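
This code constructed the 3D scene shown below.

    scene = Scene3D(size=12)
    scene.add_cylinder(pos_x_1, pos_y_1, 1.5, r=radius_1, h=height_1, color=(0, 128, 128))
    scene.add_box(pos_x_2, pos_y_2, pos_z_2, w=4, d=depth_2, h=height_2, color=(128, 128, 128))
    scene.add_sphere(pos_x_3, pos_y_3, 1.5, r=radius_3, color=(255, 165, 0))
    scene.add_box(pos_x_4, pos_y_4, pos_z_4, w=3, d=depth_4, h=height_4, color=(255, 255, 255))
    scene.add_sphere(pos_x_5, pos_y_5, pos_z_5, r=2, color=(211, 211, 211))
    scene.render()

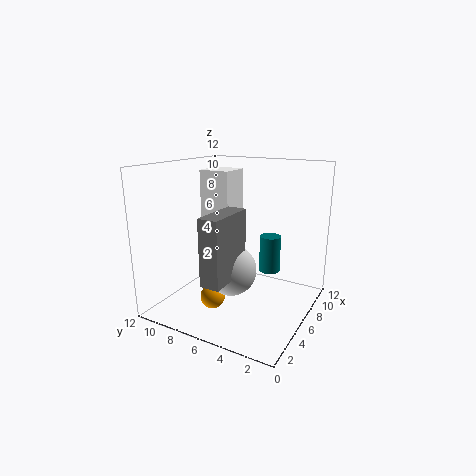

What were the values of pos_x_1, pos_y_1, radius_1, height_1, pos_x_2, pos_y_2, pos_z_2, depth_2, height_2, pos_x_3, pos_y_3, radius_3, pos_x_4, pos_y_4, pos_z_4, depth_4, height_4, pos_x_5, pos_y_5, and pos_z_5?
pos_x_1 = 10.5
pos_y_1 = 5
radius_1 = 1
height_1 = 3.5
pos_x_2 = 0.5
pos_y_2 = 4.5
pos_z_2 = 4
depth_2 = 1.5
height_2 = 5
pos_x_3 = 3.5
pos_y_3 = 7
radius_3 = 1
pos_x_4 = 8.5
pos_y_4 = 8.5
pos_z_4 = 6
depth_4 = 3
height_4 = 5
pos_x_5 = 4
pos_y_5 = 5.5
pos_z_5 = 4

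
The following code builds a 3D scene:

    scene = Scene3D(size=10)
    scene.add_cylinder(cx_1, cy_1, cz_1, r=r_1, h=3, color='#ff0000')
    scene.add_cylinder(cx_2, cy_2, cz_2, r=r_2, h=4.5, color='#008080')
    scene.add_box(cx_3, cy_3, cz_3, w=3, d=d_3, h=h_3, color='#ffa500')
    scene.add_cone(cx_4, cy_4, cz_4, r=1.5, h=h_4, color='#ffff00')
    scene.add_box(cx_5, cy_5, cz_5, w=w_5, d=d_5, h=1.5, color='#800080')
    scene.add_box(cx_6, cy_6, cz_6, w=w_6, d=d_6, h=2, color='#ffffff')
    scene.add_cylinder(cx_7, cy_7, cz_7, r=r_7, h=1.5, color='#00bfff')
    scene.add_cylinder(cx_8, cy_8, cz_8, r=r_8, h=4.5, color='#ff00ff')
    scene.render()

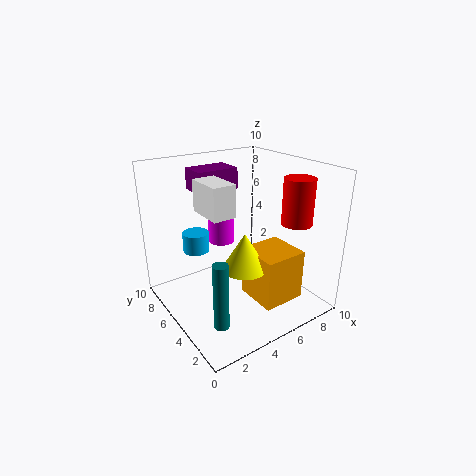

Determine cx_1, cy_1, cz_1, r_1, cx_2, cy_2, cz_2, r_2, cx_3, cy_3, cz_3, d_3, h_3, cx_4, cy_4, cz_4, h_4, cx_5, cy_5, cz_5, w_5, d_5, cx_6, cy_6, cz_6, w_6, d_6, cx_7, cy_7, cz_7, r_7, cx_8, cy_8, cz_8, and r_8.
cx_1 = 7.5; cy_1 = 2; cz_1 = 6.5; r_1 = 1; cx_2 = 2; cy_2 = 2.5; cz_2 = 0.5; r_2 = 0.5; cx_3 = 5; cy_3 = 1.5; cz_3 = 1; d_3 = 3; h_3 = 3.5; cx_4 = 4.5; cy_4 = 3.5; cz_4 = 3.5; h_4 = 2.5; cx_5 = 3; cy_5 = 6.5; cz_5 = 8; w_5 = 3; d_5 = 2; cx_6 = 2; cy_6 = 3; cz_6 = 7.5; w_6 = 1.5; d_6 = 2.5; cx_7 = 3.5; cy_7 = 8.5; cz_7 = 3; r_7 = 1; cx_8 = 5.5; cy_8 = 8; cz_8 = 3.5; r_8 = 1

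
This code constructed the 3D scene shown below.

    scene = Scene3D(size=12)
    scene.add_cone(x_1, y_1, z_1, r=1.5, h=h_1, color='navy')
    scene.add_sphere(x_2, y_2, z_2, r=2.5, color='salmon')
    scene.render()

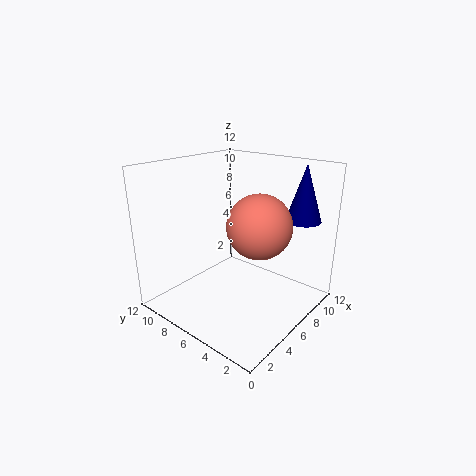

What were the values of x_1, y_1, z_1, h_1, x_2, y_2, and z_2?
x_1 = 10, y_1 = 2.25, z_1 = 7.25, h_1 = 4.75, x_2 = 5.5, y_2 = 3.5, z_2 = 7.75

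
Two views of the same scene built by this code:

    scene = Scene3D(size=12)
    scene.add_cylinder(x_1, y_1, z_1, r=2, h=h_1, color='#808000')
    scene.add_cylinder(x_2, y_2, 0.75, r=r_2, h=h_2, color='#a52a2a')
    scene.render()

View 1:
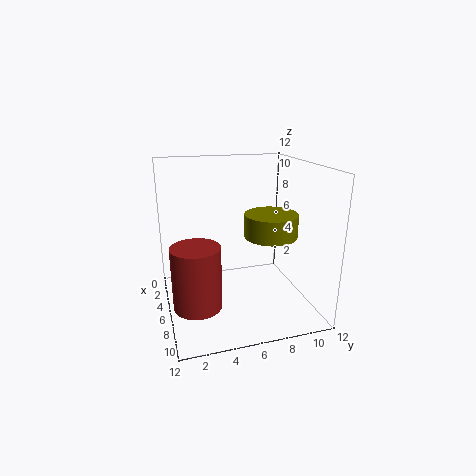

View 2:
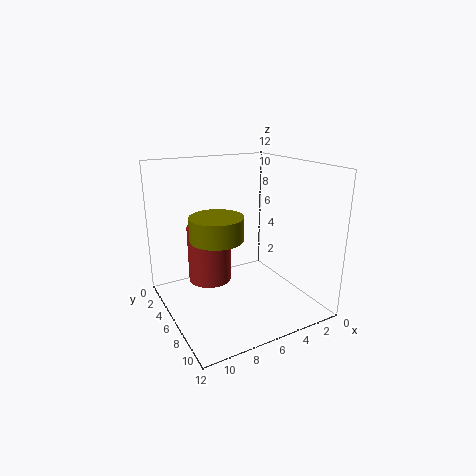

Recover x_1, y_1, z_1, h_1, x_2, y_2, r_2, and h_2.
x_1 = 8.75
y_1 = 7.75
z_1 = 7
h_1 = 1.75
x_2 = 7
y_2 = 2.25
r_2 = 2
h_2 = 5.25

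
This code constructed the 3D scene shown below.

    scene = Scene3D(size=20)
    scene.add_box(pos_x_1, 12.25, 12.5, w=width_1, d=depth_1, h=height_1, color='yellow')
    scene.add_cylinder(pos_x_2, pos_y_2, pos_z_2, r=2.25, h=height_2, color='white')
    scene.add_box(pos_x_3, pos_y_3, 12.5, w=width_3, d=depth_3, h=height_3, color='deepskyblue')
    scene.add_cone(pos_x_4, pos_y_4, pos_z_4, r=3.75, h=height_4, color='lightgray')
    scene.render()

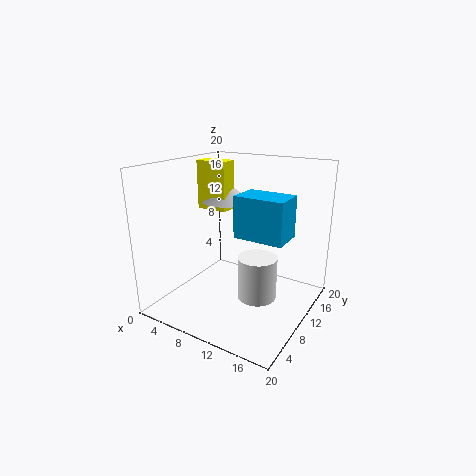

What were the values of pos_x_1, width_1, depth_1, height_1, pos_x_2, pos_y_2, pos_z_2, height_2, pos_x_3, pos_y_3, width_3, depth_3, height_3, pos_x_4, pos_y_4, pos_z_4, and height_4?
pos_x_1 = 1.5
width_1 = 4.75
depth_1 = 2.75
height_1 = 7.25
pos_x_2 = 16.25
pos_y_2 = 4
pos_z_2 = 6
height_2 = 5
pos_x_3 = 12.75
pos_y_3 = 4.5
width_3 = 6
depth_3 = 4
height_3 = 5
pos_x_4 = 5
pos_y_4 = 14.75
pos_z_4 = 13.5
height_4 = 3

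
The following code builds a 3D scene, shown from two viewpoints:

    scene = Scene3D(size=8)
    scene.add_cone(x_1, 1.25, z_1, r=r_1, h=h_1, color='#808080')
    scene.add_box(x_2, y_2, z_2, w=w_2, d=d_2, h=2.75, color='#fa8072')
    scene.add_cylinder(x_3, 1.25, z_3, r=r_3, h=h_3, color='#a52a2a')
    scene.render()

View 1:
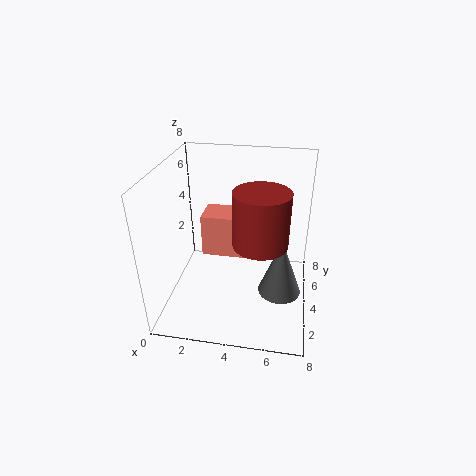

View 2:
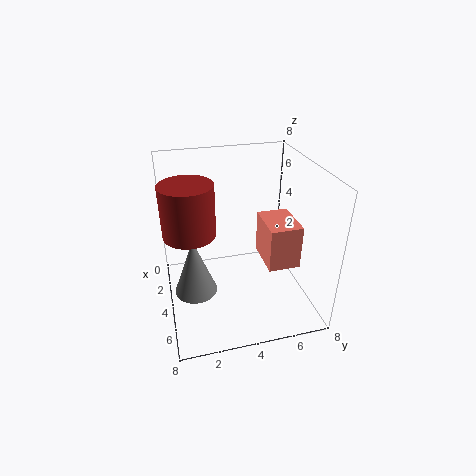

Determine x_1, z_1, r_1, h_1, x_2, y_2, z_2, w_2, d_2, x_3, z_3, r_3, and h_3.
x_1 = 6.5; z_1 = 3; r_1 = 1; h_1 = 2.75; x_2 = 1.25; y_2 = 6; z_2 = 1.25; w_2 = 2.75; d_2 = 2; x_3 = 5.5; z_3 = 5.5; r_3 = 1.25; h_3 = 2.5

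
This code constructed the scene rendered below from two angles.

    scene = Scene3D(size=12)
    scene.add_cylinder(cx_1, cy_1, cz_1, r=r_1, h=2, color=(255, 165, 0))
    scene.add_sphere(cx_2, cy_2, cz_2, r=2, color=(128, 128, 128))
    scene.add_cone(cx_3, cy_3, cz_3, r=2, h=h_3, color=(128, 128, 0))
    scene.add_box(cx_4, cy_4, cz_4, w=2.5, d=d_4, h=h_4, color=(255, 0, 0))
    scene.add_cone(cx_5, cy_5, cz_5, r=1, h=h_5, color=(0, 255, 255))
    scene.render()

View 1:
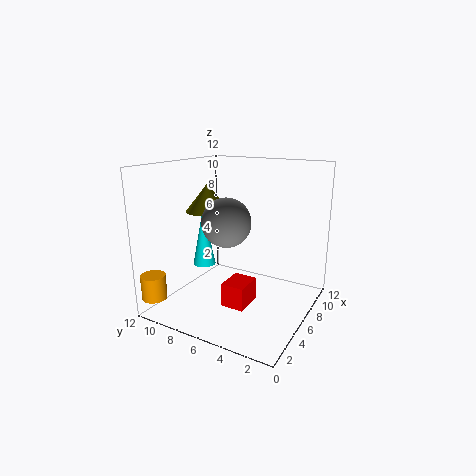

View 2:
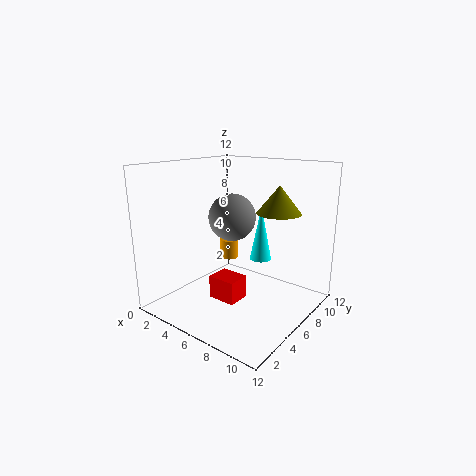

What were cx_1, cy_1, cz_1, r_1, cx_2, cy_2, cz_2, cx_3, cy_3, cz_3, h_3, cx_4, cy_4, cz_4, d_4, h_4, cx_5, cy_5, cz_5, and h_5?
cx_1 = 1, cy_1 = 11, cz_1 = 1.5, r_1 = 1, cx_2 = 5, cy_2 = 6.5, cz_2 = 7.5, cx_3 = 7.5, cy_3 = 10, cz_3 = 7.5, h_3 = 2.5, cx_4 = 4, cy_4 = 4.5, cz_4 = 0.5, d_4 = 2, h_4 = 2, cx_5 = 6, cy_5 = 9.5, cz_5 = 3, h_5 = 5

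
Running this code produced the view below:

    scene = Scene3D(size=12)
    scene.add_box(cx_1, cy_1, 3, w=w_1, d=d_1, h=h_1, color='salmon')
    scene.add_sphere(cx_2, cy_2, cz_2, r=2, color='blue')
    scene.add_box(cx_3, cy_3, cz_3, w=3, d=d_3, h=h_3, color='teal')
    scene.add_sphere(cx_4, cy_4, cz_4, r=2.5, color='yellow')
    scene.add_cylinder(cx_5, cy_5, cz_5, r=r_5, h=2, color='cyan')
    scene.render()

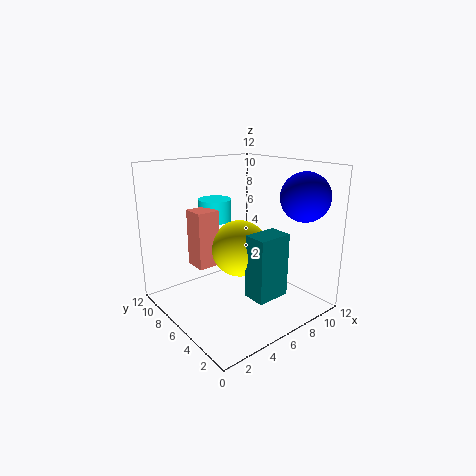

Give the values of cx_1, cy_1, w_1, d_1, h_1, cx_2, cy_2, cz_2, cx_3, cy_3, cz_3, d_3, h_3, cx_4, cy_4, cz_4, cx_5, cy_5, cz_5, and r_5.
cx_1 = 3.5, cy_1 = 8, w_1 = 2, d_1 = 2, h_1 = 5, cx_2 = 10, cy_2 = 2.5, cz_2 = 9.5, cx_3 = 6, cy_3 = 3, cz_3 = 1, d_3 = 2, h_3 = 5.5, cx_4 = 7, cy_4 = 7, cz_4 = 4.5, cx_5 = 6.5, cy_5 = 10, cz_5 = 6.5, r_5 = 1.5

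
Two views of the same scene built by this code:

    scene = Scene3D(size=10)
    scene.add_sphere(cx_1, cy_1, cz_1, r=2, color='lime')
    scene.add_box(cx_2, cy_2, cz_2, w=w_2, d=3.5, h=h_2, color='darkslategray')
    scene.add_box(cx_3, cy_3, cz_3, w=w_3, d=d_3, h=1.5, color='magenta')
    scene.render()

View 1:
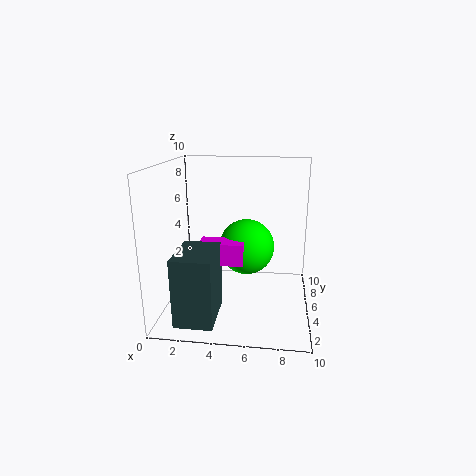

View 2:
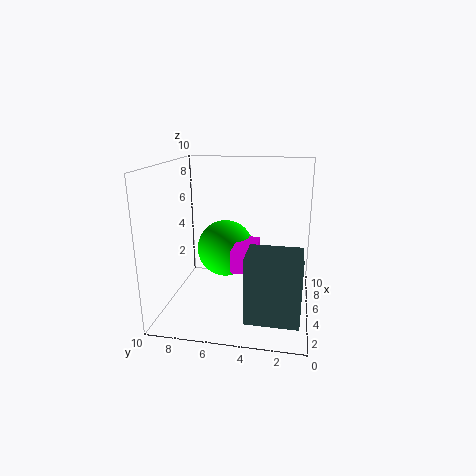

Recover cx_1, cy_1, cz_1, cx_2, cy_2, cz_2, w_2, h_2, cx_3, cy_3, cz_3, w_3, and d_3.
cx_1 = 5.5
cy_1 = 6
cz_1 = 4
cx_2 = 1.5
cy_2 = 0.5
cz_2 = 0.5
w_2 = 2.5
h_2 = 4.5
cx_3 = 2.5
cy_3 = 3.5
cz_3 = 3.5
w_3 = 3
d_3 = 1.5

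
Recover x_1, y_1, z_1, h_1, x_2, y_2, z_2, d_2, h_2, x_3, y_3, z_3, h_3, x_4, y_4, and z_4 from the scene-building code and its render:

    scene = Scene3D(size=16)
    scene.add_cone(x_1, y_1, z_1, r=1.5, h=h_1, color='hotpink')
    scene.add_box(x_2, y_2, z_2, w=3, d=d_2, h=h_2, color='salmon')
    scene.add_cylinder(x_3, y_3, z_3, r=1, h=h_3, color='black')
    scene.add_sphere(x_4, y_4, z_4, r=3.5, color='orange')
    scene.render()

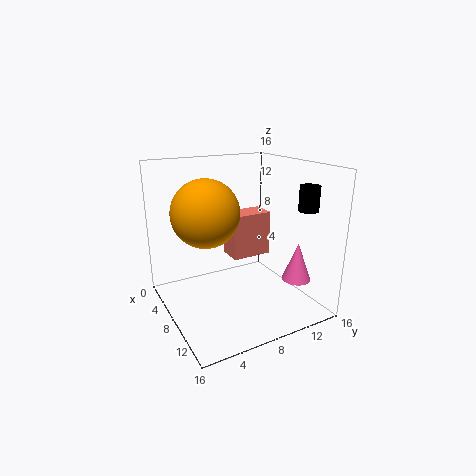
x_1 = 13.5
y_1 = 12
z_1 = 4.5
h_1 = 4
x_2 = 2.5
y_2 = 9
z_2 = 4
d_2 = 5
h_2 = 5.5
x_3 = 14
y_3 = 12.5
z_3 = 12
h_3 = 2.5
x_4 = 8.5
y_4 = 4
z_4 = 11.5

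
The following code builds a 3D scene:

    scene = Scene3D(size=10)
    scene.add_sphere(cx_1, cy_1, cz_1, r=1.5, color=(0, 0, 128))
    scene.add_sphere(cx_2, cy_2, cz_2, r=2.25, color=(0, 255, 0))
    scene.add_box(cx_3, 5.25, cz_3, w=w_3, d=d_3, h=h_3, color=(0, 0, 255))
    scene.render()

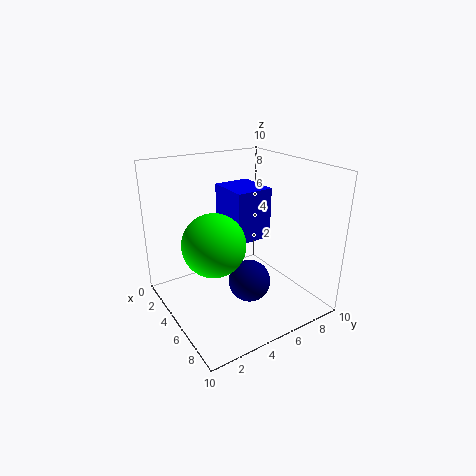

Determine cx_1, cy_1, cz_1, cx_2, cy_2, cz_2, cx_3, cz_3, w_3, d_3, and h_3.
cx_1 = 5.75; cy_1 = 5.5; cz_1 = 1.75; cx_2 = 4.25; cy_2 = 3.5; cz_2 = 4.5; cx_3 = 1.5; cz_3 = 4.25; w_3 = 3.25; d_3 = 2.75; h_3 = 3.75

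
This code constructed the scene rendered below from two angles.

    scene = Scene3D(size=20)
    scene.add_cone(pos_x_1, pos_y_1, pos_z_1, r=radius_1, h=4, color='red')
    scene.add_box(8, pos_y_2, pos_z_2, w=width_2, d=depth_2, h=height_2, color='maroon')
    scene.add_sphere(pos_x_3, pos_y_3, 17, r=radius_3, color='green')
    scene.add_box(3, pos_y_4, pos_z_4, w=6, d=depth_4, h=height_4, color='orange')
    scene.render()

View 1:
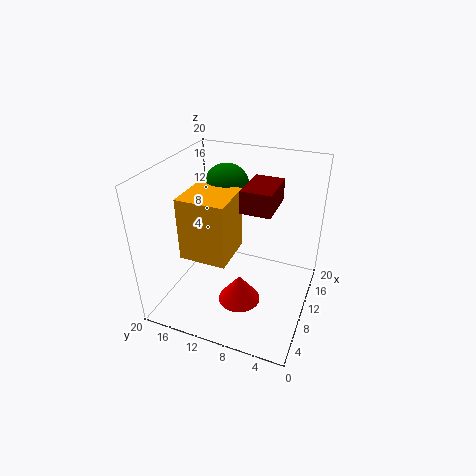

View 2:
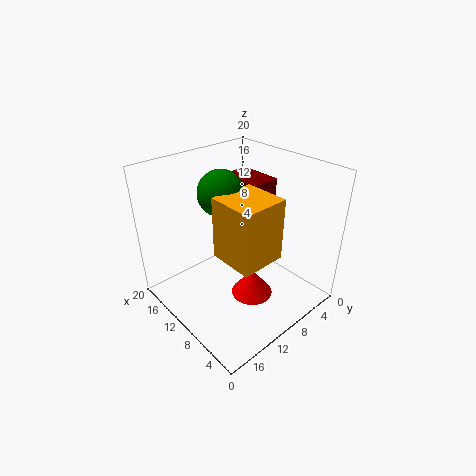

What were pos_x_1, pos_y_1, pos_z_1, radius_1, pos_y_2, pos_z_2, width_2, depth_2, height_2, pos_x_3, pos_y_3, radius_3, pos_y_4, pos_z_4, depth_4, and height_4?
pos_x_1 = 8; pos_y_1 = 9; pos_z_1 = 1; radius_1 = 3; pos_y_2 = 5; pos_z_2 = 15; width_2 = 6; depth_2 = 4; height_2 = 3; pos_x_3 = 11; pos_y_3 = 12; radius_3 = 3; pos_y_4 = 9; pos_z_4 = 10; depth_4 = 6; height_4 = 8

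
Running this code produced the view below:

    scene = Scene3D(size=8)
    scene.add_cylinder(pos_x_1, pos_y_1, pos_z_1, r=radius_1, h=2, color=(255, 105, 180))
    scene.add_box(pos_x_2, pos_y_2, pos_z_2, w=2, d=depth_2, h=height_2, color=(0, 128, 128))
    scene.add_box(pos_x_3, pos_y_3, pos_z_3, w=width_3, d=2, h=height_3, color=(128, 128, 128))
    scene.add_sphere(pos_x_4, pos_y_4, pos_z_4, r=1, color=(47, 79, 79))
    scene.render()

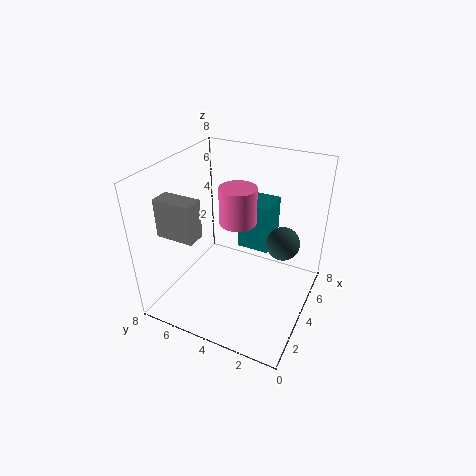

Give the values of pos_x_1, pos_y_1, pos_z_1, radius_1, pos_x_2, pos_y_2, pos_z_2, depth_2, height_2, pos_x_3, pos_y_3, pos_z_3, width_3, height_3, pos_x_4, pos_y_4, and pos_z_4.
pos_x_1 = 4
pos_y_1 = 4
pos_z_1 = 5
radius_1 = 1
pos_x_2 = 6
pos_y_2 = 3
pos_z_2 = 2
depth_2 = 2
height_2 = 3
pos_x_3 = 1
pos_y_3 = 5
pos_z_3 = 5
width_3 = 1
height_3 = 2
pos_x_4 = 6
pos_y_4 = 2
pos_z_4 = 3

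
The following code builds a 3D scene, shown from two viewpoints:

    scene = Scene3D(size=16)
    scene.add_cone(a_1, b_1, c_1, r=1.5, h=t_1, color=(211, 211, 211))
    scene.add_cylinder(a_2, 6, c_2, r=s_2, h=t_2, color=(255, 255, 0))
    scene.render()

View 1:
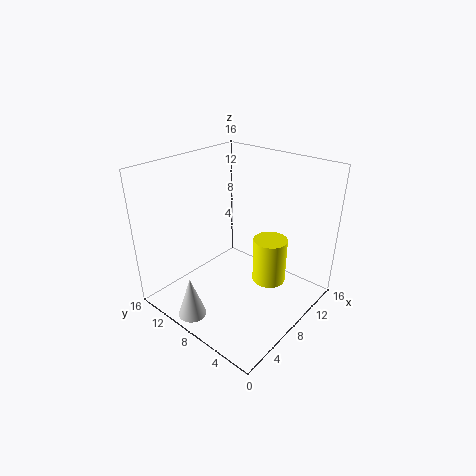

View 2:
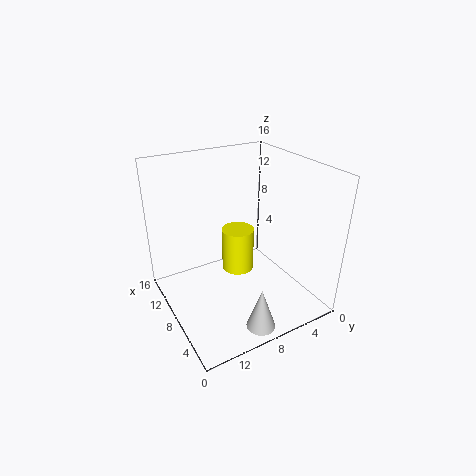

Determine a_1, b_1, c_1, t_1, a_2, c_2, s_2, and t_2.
a_1 = 1.5, b_1 = 9, c_1 = 1, t_1 = 4.5, a_2 = 11.5, c_2 = 1.5, s_2 = 2, t_2 = 5.5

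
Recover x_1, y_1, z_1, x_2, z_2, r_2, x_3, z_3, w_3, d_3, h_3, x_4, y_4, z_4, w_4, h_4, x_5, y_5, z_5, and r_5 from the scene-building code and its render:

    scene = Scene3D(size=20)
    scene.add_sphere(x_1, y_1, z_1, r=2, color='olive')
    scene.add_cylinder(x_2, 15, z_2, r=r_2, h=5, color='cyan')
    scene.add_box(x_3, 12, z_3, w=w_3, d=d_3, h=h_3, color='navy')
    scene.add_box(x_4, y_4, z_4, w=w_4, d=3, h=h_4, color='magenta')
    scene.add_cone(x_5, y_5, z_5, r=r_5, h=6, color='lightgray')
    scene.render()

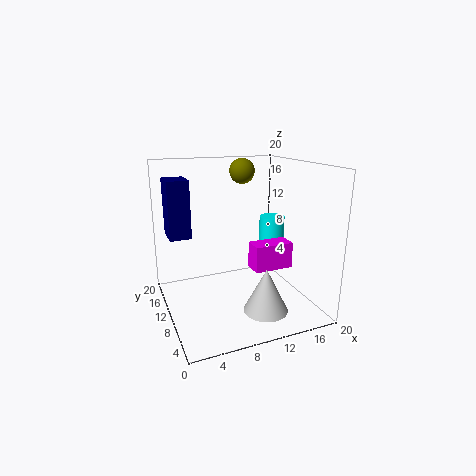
x_1 = 14
y_1 = 18
z_1 = 18
x_2 = 18
z_2 = 6
r_2 = 2
x_3 = 1
z_3 = 10
w_3 = 3
d_3 = 4
h_3 = 8
x_4 = 13
y_4 = 10
z_4 = 4
w_4 = 6
h_4 = 4
x_5 = 12
y_5 = 5
z_5 = 1
r_5 = 3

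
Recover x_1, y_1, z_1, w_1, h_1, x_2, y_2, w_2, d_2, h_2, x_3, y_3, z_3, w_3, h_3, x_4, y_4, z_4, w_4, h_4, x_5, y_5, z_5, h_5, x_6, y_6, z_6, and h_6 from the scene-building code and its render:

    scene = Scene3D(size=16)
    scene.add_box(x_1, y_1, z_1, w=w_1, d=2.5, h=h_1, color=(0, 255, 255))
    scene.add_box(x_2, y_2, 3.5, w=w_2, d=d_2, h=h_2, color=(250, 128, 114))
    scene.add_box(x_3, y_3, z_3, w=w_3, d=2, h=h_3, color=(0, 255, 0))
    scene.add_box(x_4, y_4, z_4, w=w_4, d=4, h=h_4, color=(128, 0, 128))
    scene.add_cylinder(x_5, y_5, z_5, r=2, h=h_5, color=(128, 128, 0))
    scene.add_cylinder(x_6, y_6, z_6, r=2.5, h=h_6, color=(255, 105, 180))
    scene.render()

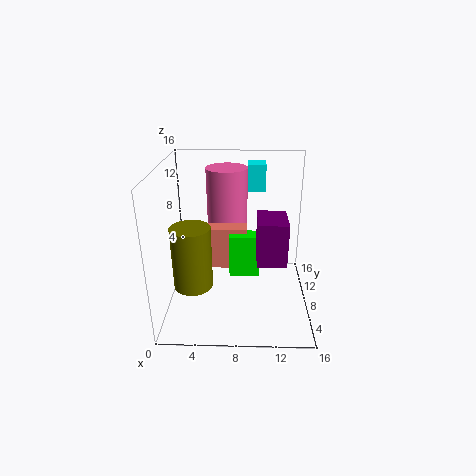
x_1 = 9, y_1 = 10.5, z_1 = 12.5, w_1 = 2, h_1 = 3, x_2 = 3.5, y_2 = 9, w_2 = 5.5, d_2 = 2, h_2 = 5, x_3 = 7, y_3 = 8, z_3 = 3, w_3 = 3.5, h_3 = 5, x_4 = 10, y_4 = 3.5, z_4 = 7, w_4 = 3, h_4 = 4.5, x_5 = 3.5, y_5 = 4, z_5 = 4.5, h_5 = 6.5, x_6 = 6.5, y_6 = 13.5, z_6 = 7, h_6 = 7.5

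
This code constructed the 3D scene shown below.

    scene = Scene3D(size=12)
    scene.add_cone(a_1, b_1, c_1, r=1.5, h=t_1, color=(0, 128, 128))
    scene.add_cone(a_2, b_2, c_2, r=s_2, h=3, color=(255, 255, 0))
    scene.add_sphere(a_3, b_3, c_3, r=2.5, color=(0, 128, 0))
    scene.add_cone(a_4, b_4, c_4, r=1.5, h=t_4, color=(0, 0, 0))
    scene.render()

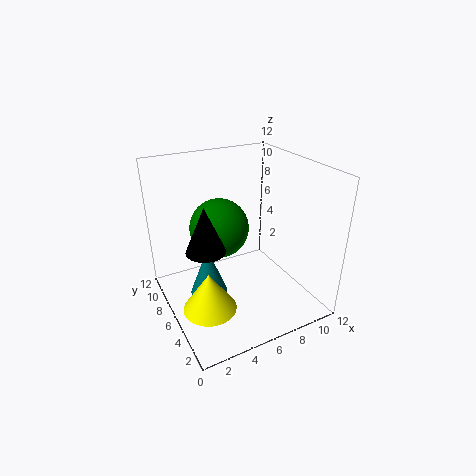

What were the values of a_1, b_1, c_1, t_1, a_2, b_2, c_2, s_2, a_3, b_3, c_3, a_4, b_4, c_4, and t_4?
a_1 = 3
b_1 = 5.5
c_1 = 2
t_1 = 4
a_2 = 2
b_2 = 3
c_2 = 2.5
s_2 = 2
a_3 = 5
b_3 = 7.5
c_3 = 6.5
a_4 = 2.5
b_4 = 4.5
c_4 = 6.5
t_4 = 3.5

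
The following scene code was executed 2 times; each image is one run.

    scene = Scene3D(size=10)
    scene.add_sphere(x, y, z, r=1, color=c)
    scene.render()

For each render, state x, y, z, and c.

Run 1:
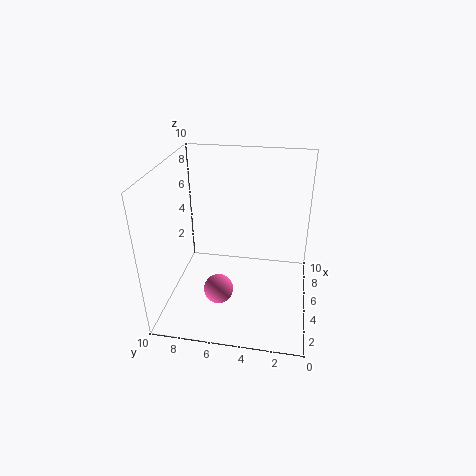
x = 3
y = 6
z = 2
c = 'hotpink'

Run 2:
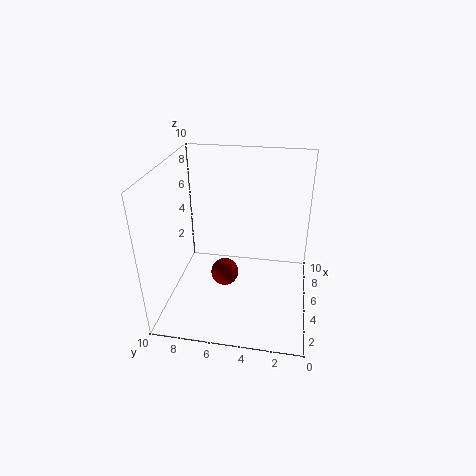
x = 5
y = 6
z = 2
c = 'maroon'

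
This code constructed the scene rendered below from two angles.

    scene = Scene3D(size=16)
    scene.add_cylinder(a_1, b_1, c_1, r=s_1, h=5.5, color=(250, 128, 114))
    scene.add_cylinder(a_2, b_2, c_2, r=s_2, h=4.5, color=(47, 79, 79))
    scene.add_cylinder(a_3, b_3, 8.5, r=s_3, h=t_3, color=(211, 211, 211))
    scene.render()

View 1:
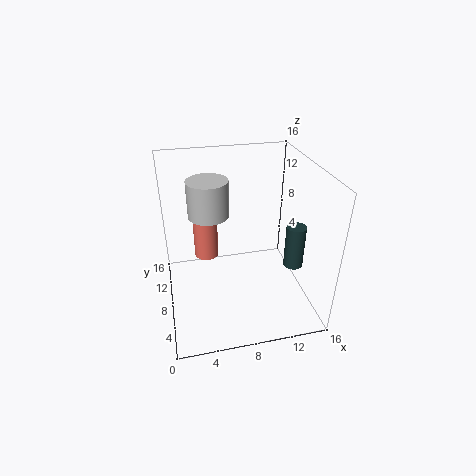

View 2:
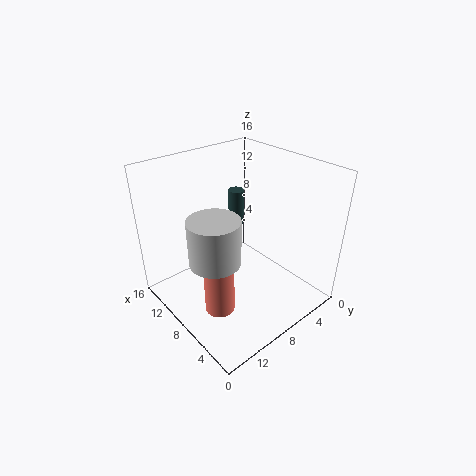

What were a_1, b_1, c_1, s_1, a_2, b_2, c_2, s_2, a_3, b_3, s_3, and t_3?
a_1 = 5; b_1 = 13; c_1 = 3; s_1 = 1.5; a_2 = 13; b_2 = 4; c_2 = 6.5; s_2 = 1; a_3 = 5.5; b_3 = 13; s_3 = 2.5; t_3 = 4.5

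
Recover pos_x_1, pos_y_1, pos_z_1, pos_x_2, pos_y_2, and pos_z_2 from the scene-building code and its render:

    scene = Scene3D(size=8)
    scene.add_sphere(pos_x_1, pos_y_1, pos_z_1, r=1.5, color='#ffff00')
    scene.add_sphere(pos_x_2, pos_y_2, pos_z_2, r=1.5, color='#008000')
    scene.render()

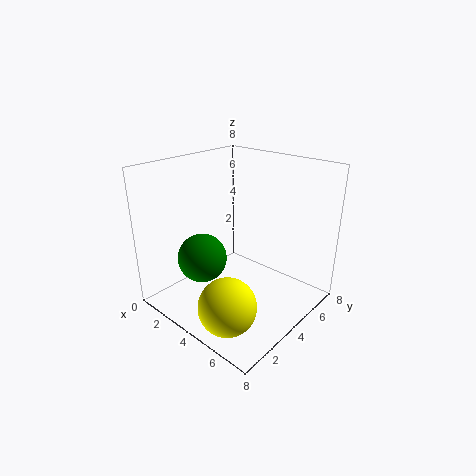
pos_x_1 = 5.5
pos_y_1 = 1.5
pos_z_1 = 1.5
pos_x_2 = 1.5
pos_y_2 = 3.5
pos_z_2 = 2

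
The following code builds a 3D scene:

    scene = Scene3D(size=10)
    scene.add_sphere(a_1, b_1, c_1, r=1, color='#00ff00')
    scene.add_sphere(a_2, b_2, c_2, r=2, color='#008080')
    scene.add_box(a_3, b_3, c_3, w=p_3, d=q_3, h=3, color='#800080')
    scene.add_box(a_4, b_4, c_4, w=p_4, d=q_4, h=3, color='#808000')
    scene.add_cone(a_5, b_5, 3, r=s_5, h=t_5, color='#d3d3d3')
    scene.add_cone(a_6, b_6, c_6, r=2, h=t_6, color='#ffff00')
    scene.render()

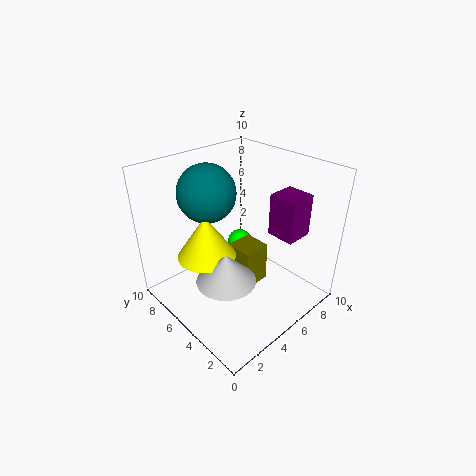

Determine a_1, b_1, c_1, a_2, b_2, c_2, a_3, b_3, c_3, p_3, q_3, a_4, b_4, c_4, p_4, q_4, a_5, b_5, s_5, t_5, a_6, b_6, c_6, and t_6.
a_1 = 8, b_1 = 8, c_1 = 2, a_2 = 4, b_2 = 7, c_2 = 8, a_3 = 7, b_3 = 2, c_3 = 5, p_3 = 2, q_3 = 2, a_4 = 5, b_4 = 4, c_4 = 1, p_4 = 2, q_4 = 2, a_5 = 3, b_5 = 4, s_5 = 2, t_5 = 2, a_6 = 3, b_6 = 6, c_6 = 4, t_6 = 3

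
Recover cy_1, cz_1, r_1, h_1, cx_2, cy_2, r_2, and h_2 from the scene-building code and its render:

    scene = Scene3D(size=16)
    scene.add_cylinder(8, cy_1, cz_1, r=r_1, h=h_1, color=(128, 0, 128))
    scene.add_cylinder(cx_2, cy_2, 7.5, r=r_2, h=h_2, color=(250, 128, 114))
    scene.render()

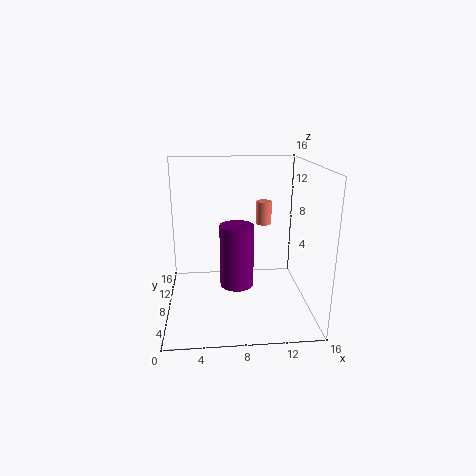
cy_1 = 9.5
cz_1 = 1.5
r_1 = 2
h_1 = 7.5
cx_2 = 12
cy_2 = 14.5
r_2 = 1
h_2 = 3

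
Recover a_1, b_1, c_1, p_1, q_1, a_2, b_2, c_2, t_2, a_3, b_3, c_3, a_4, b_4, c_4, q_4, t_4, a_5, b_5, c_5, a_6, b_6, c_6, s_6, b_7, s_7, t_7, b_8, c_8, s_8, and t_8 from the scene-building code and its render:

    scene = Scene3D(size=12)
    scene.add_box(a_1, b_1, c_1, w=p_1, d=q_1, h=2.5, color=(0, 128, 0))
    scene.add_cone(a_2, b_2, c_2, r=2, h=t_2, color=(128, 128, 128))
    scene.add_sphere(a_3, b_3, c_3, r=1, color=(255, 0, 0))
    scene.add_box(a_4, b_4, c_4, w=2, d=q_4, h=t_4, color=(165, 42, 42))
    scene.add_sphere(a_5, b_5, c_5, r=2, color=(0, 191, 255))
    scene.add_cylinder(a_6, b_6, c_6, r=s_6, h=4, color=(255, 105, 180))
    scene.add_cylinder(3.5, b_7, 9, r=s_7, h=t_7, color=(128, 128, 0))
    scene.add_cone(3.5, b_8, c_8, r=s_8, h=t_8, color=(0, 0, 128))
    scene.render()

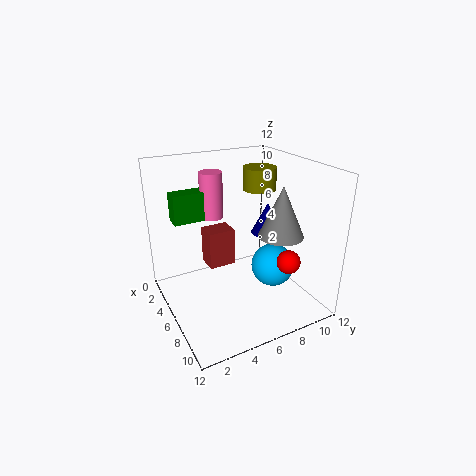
a_1 = 2; b_1 = 1.5; c_1 = 7; p_1 = 1.5; q_1 = 3.5; a_2 = 6.5; b_2 = 10; c_2 = 5.5; t_2 = 4.5; a_3 = 8.5; b_3 = 9.5; c_3 = 4; a_4 = 1.5; b_4 = 4.5; c_4 = 2; q_4 = 2.5; t_4 = 3.5; a_5 = 5.5; b_5 = 10; c_5 = 2; a_6 = 3; b_6 = 5; c_6 = 7; s_6 = 1; b_7 = 9.5; s_7 = 1.5; t_7 = 2; b_8 = 10.5; c_8 = 4.5; s_8 = 1.5; t_8 = 3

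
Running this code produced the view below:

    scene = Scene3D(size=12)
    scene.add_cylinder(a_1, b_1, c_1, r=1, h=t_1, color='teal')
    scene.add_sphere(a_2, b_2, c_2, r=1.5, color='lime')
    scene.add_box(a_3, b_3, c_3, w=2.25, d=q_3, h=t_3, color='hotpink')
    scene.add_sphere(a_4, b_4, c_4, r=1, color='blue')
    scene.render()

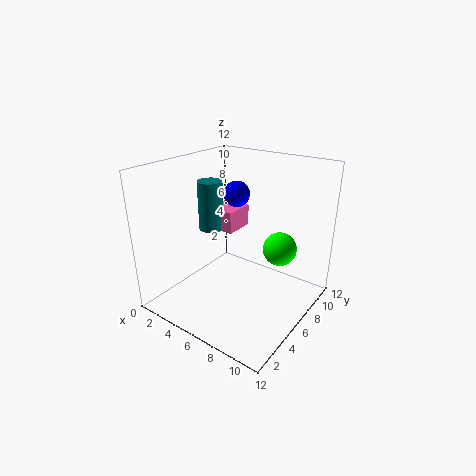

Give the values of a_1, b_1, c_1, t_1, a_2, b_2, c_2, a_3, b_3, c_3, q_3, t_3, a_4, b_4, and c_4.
a_1 = 4; b_1 = 5; c_1 = 6.75; t_1 = 4; a_2 = 8.25; b_2 = 9.25; c_2 = 4.25; a_3 = 3.75; b_3 = 5; c_3 = 6.75; q_3 = 2.5; t_3 = 1.75; a_4 = 6.25; b_4 = 5.5; c_4 = 10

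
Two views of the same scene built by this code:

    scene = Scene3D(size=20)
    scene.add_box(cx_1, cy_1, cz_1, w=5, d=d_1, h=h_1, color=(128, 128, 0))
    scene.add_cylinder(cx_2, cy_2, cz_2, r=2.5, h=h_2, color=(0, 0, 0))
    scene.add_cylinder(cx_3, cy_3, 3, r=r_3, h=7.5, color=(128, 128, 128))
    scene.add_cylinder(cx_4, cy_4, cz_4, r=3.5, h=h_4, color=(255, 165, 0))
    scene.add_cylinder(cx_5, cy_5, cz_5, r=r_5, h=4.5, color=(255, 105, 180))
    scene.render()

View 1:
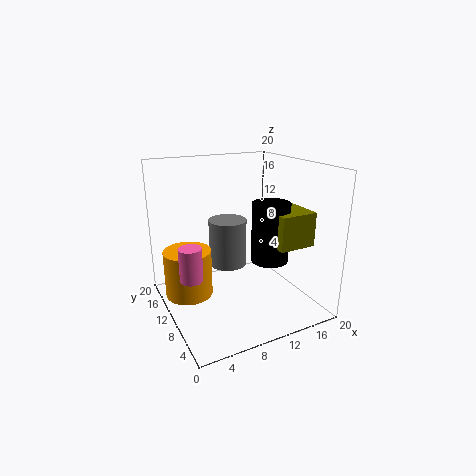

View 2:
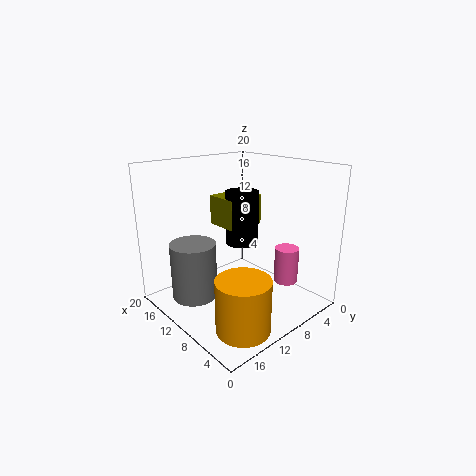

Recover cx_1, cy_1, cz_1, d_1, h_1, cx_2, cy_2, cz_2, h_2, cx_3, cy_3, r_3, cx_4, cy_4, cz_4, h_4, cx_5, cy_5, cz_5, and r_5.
cx_1 = 12.5
cy_1 = 3
cz_1 = 10
d_1 = 6
h_1 = 4.5
cx_2 = 13
cy_2 = 6.5
cz_2 = 7.5
h_2 = 8
cx_3 = 11.5
cy_3 = 16.5
r_3 = 3
cx_4 = 4
cy_4 = 14.5
cz_4 = 0.5
h_4 = 7
cx_5 = 2.5
cy_5 = 8.5
cz_5 = 6
r_5 = 1.5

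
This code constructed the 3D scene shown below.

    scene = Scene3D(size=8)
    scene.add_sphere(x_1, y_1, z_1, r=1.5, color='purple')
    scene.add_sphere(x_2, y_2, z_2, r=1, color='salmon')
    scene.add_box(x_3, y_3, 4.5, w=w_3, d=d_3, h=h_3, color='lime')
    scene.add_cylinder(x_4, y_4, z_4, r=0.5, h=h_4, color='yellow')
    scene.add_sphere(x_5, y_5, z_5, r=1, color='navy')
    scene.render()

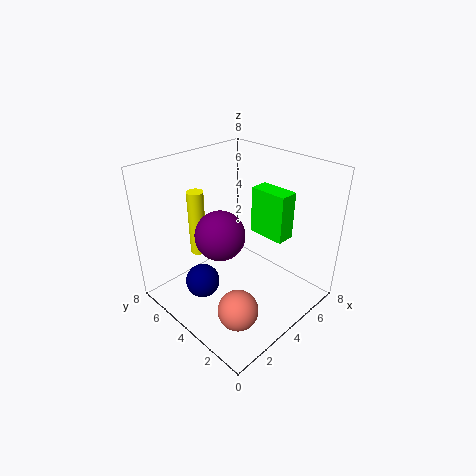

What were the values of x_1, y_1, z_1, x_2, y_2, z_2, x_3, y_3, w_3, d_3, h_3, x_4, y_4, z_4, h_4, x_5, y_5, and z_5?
x_1 = 4
y_1 = 5.5
z_1 = 3.5
x_2 = 1.5
y_2 = 1.5
z_2 = 2
x_3 = 4.5
y_3 = 1.5
w_3 = 1
d_3 = 2
h_3 = 2.5
x_4 = 3.5
y_4 = 7
z_4 = 2
h_4 = 4
x_5 = 2.5
y_5 = 5.5
z_5 = 1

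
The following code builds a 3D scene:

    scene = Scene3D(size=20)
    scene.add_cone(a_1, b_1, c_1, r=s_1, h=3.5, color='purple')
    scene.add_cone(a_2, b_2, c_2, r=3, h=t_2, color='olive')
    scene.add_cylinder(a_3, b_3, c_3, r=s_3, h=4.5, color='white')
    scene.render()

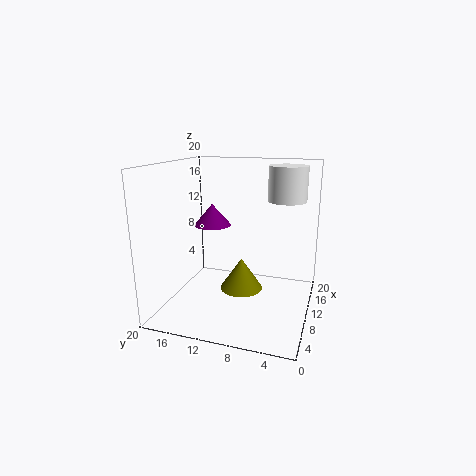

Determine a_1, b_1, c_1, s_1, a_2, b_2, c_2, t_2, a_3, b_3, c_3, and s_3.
a_1 = 16.5, b_1 = 16.5, c_1 = 9.5, s_1 = 3, a_2 = 10, b_2 = 9.5, c_2 = 2.5, t_2 = 4.5, a_3 = 10.5, b_3 = 3.5, c_3 = 15.5, s_3 = 2.5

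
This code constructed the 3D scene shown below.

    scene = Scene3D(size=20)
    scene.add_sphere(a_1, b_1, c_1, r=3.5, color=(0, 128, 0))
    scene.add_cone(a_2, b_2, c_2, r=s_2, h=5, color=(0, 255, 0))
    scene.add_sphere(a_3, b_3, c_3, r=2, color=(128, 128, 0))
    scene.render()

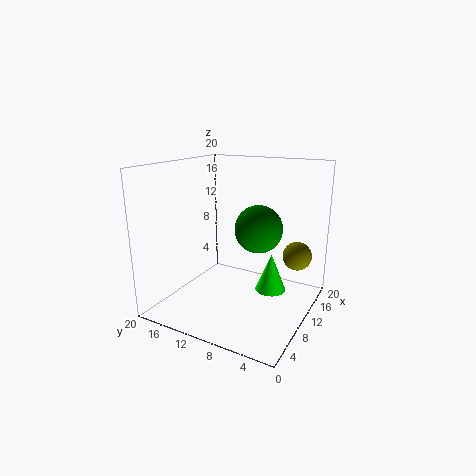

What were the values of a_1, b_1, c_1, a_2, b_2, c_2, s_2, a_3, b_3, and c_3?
a_1 = 13.5, b_1 = 8.5, c_1 = 10.5, a_2 = 9, b_2 = 4.5, c_2 = 4, s_2 = 2, a_3 = 13.5, b_3 = 2.5, c_3 = 7.5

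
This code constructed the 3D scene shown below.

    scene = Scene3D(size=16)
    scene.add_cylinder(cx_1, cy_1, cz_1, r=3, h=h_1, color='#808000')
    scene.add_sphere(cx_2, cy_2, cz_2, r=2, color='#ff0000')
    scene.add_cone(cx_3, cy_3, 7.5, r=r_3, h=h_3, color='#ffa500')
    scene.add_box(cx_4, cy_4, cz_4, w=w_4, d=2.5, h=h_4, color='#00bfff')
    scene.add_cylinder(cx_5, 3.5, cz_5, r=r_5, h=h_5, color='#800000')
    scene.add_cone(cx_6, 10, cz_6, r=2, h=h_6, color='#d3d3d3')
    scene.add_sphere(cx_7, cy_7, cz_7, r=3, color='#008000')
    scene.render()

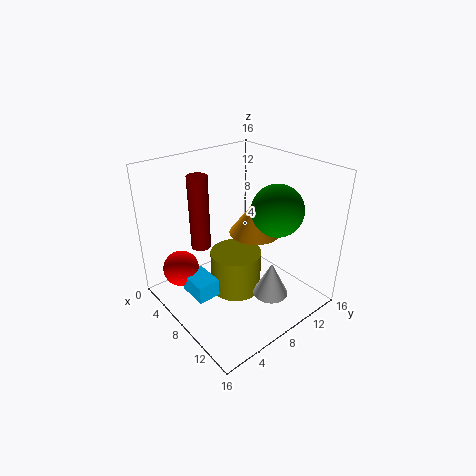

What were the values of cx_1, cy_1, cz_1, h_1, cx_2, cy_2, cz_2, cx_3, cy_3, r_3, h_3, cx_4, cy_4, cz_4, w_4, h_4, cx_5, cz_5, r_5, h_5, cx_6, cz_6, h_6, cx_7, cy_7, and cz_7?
cx_1 = 7; cy_1 = 8.5; cz_1 = 0.5; h_1 = 5; cx_2 = 4.5; cy_2 = 2.5; cz_2 = 4.5; cx_3 = 7.5; cy_3 = 11; r_3 = 3; h_3 = 4; cx_4 = 5.5; cy_4 = 2; cz_4 = 2.5; w_4 = 3.5; h_4 = 2; cx_5 = 7.5; cz_5 = 8.5; r_5 = 1; h_5 = 7.5; cx_6 = 11.5; cz_6 = 1.5; h_6 = 4; cx_7 = 9.5; cy_7 = 12.5; cz_7 = 10.5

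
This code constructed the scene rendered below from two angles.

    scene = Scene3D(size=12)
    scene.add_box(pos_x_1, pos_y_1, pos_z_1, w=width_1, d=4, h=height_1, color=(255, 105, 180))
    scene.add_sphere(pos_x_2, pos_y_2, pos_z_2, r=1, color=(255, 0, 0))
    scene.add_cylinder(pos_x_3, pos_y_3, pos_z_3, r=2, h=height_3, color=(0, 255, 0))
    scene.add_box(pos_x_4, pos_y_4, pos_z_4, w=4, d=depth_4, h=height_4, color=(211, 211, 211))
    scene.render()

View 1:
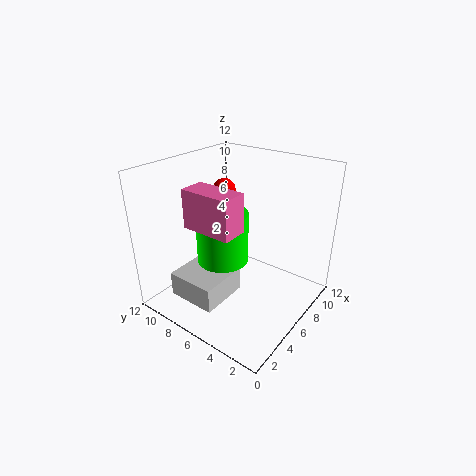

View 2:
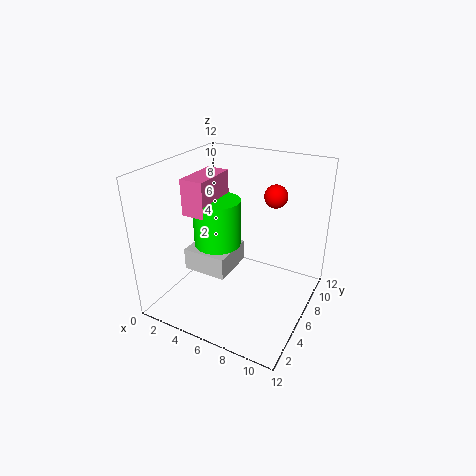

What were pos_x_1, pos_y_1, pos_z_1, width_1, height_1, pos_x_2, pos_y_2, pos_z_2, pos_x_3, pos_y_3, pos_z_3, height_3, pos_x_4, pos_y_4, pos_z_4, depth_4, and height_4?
pos_x_1 = 2; pos_y_1 = 4; pos_z_1 = 8; width_1 = 2; height_1 = 3; pos_x_2 = 8; pos_y_2 = 9; pos_z_2 = 9; pos_x_3 = 4; pos_y_3 = 6; pos_z_3 = 5; height_3 = 4; pos_x_4 = 1; pos_y_4 = 5; pos_z_4 = 2; depth_4 = 4; height_4 = 2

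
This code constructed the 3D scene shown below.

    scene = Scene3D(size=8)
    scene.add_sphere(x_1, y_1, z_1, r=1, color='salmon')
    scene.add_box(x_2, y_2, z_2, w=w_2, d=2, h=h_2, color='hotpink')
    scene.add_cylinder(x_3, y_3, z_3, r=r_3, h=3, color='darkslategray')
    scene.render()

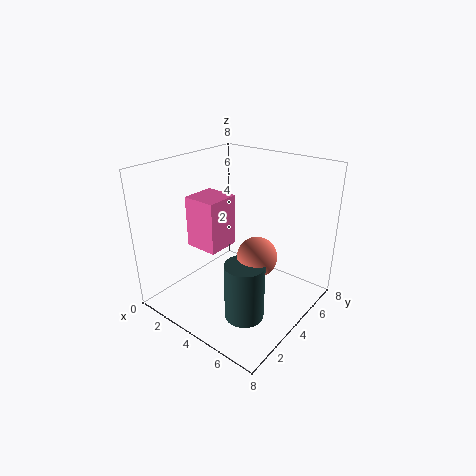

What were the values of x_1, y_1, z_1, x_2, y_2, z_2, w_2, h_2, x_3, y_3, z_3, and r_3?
x_1 = 6
y_1 = 3
z_1 = 4
x_2 = 1
y_2 = 3
z_2 = 3
w_2 = 2
h_2 = 3
x_3 = 6
y_3 = 2
z_3 = 1
r_3 = 1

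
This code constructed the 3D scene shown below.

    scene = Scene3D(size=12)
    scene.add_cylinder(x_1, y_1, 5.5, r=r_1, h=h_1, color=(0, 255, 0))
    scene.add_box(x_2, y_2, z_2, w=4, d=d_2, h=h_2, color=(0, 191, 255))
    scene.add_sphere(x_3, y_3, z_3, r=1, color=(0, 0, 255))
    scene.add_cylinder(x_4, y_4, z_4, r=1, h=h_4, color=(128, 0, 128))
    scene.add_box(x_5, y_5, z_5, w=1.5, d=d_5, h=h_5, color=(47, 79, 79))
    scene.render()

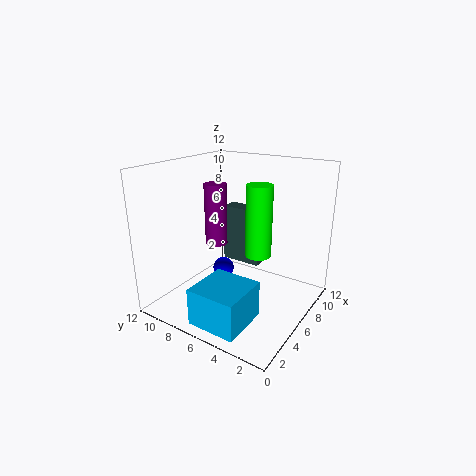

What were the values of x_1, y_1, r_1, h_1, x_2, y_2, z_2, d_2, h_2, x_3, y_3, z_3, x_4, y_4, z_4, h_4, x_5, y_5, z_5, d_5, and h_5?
x_1 = 5, y_1 = 3.5, r_1 = 1, h_1 = 5.5, x_2 = 0.5, y_2 = 3, z_2 = 0.5, d_2 = 4, h_2 = 3, x_3 = 8, y_3 = 9, z_3 = 1.5, x_4 = 7, y_4 = 9, z_4 = 4.5, h_4 = 5.5, x_5 = 7.5, y_5 = 5, z_5 = 3, d_5 = 3.5, h_5 = 5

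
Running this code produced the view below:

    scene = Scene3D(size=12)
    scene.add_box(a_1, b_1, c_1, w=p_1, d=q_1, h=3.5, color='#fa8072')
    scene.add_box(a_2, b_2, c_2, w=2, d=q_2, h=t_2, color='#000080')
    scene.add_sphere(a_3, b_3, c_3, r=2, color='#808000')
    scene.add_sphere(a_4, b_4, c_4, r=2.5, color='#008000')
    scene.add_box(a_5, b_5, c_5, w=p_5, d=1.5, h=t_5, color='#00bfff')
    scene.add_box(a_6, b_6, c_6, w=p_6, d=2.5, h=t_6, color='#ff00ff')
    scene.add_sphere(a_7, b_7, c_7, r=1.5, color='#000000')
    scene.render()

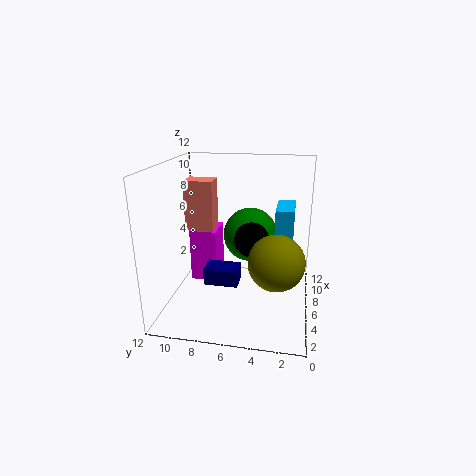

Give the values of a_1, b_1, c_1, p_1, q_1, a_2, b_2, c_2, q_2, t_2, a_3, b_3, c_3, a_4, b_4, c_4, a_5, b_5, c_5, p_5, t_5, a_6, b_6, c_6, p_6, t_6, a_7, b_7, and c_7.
a_1 = 2, b_1 = 7, c_1 = 8, p_1 = 1.5, q_1 = 2, a_2 = 5.5, b_2 = 6, c_2 = 1.5, q_2 = 3, t_2 = 1.5, a_3 = 2, b_3 = 2.5, c_3 = 6, a_4 = 9.5, b_4 = 5.5, c_4 = 5, a_5 = 6, b_5 = 1.5, c_5 = 5, p_5 = 3.5, t_5 = 3.5, a_6 = 8, b_6 = 8.5, c_6 = 0.5, p_6 = 3, t_6 = 5, a_7 = 7, b_7 = 5, c_7 = 5.5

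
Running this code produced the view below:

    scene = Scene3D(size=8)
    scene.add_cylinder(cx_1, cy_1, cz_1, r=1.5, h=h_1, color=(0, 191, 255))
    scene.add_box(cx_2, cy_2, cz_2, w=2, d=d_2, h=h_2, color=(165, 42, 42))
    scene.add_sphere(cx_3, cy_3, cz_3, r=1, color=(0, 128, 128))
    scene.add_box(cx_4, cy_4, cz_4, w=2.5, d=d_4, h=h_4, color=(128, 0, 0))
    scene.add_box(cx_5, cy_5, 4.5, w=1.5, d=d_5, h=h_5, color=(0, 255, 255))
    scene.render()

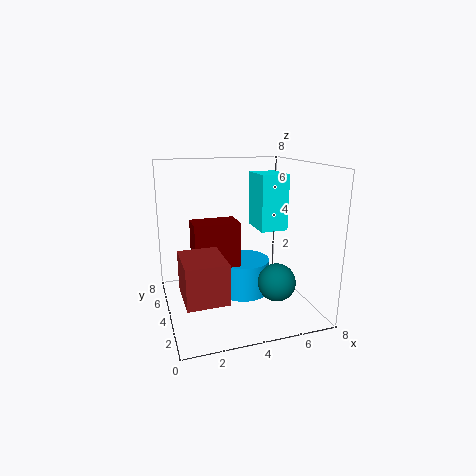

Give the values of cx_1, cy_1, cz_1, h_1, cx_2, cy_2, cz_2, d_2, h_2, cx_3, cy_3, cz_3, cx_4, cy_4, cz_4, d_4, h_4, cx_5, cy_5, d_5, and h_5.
cx_1 = 4.5; cy_1 = 4.5; cz_1 = 0.5; h_1 = 2; cx_2 = 0.5; cy_2 = 0.5; cz_2 = 2; d_2 = 2.5; h_2 = 2; cx_3 = 5.5; cy_3 = 2; cz_3 = 2; cx_4 = 1.5; cy_4 = 3.5; cz_4 = 1.5; d_4 = 1.5; h_4 = 3.5; cx_5 = 5; cy_5 = 3; d_5 = 2; h_5 = 3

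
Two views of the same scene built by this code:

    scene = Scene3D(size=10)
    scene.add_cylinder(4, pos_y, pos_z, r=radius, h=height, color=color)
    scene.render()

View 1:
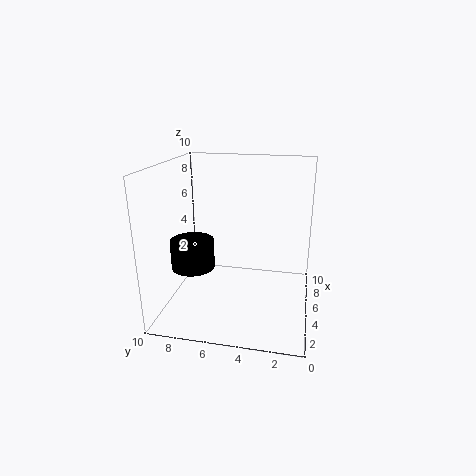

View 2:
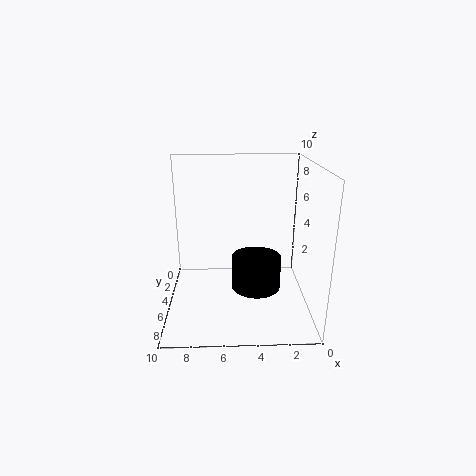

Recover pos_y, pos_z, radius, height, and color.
pos_y = 8, pos_z = 3, radius = 1.5, height = 2, color = 'black'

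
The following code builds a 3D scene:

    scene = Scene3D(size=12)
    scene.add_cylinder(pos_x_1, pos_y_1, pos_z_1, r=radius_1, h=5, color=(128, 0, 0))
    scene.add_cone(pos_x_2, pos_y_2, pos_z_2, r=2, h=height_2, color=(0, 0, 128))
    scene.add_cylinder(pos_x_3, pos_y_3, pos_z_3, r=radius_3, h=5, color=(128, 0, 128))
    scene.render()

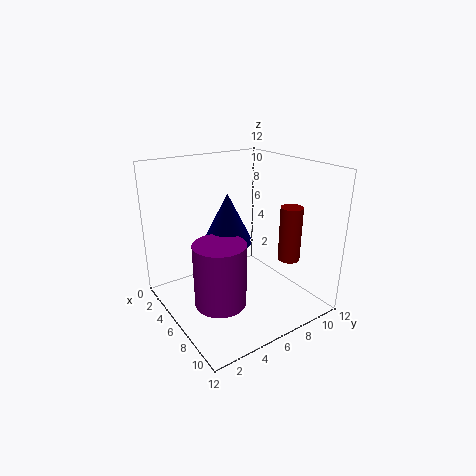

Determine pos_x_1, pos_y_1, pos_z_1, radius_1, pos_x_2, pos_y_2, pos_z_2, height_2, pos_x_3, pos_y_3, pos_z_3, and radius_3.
pos_x_1 = 7; pos_y_1 = 11; pos_z_1 = 3; radius_1 = 1; pos_x_2 = 6; pos_y_2 = 5; pos_z_2 = 6; height_2 = 4; pos_x_3 = 8; pos_y_3 = 3; pos_z_3 = 2; radius_3 = 2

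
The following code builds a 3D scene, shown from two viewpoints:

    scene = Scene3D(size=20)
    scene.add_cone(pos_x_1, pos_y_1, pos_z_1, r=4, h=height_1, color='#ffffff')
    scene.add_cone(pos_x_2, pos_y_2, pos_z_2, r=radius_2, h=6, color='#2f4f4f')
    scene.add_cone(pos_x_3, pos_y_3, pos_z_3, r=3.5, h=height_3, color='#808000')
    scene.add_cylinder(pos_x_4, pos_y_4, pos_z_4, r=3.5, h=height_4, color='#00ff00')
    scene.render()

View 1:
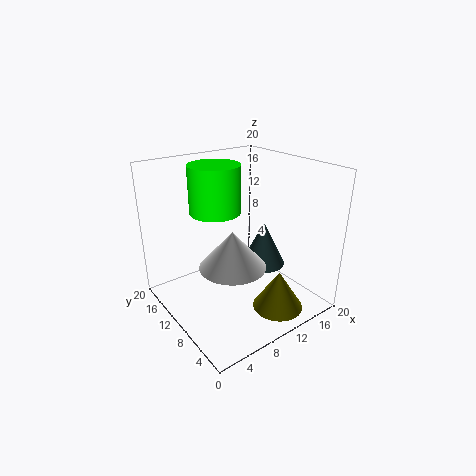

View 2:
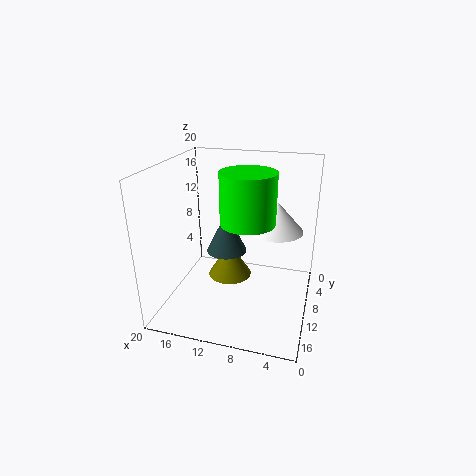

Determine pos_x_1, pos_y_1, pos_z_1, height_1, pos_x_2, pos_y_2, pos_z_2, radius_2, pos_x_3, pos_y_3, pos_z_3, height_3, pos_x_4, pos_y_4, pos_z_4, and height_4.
pos_x_1 = 5.5
pos_y_1 = 5
pos_z_1 = 9.5
height_1 = 4.5
pos_x_2 = 12.5
pos_y_2 = 7.5
pos_z_2 = 6.5
radius_2 = 3
pos_x_3 = 13
pos_y_3 = 4.5
pos_z_3 = 0.5
height_3 = 5.5
pos_x_4 = 8
pos_y_4 = 12.5
pos_z_4 = 13.5
height_4 = 6.5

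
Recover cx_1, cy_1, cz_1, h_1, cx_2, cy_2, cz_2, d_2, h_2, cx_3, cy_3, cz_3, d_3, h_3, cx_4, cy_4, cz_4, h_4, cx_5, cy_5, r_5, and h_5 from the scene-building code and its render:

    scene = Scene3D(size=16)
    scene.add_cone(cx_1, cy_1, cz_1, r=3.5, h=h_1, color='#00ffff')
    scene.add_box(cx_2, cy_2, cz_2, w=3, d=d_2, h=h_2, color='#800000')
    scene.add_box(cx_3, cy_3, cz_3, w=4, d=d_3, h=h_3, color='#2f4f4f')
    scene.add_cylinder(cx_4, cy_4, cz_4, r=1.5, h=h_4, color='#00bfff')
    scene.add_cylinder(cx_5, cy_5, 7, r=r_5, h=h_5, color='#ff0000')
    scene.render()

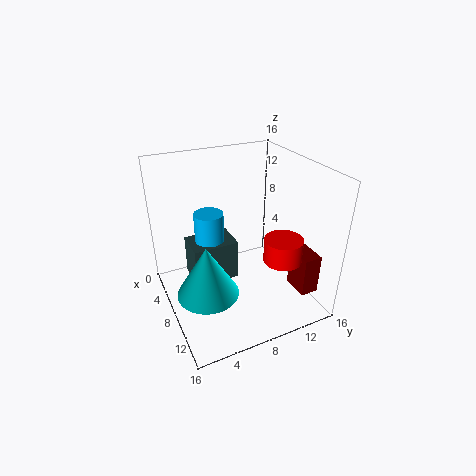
cx_1 = 8.5, cy_1 = 4, cz_1 = 2, h_1 = 6, cx_2 = 11, cy_2 = 13, cz_2 = 2.5, d_2 = 2, h_2 = 4.5, cx_3 = 2, cy_3 = 3.5, cz_3 = 1, d_3 = 5.5, h_3 = 5, cx_4 = 8.5, cy_4 = 4.5, cz_4 = 9, h_4 = 3, cx_5 = 12.5, cy_5 = 11, r_5 = 2, h_5 = 2.5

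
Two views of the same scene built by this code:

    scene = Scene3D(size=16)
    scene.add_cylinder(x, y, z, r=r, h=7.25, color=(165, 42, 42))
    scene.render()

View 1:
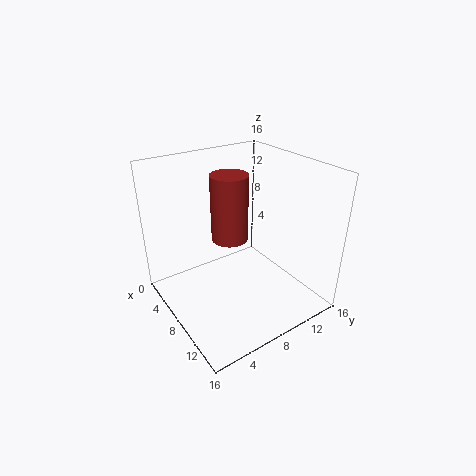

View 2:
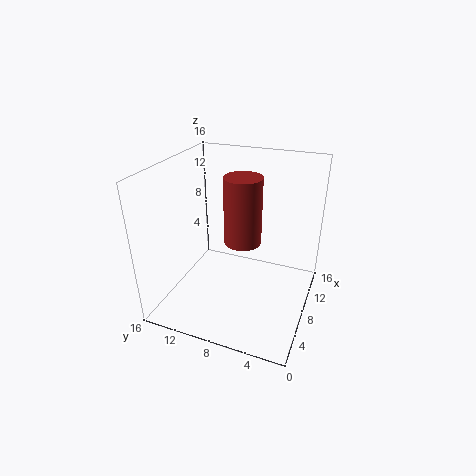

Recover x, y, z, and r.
x = 7.5, y = 7.25, z = 8, r = 2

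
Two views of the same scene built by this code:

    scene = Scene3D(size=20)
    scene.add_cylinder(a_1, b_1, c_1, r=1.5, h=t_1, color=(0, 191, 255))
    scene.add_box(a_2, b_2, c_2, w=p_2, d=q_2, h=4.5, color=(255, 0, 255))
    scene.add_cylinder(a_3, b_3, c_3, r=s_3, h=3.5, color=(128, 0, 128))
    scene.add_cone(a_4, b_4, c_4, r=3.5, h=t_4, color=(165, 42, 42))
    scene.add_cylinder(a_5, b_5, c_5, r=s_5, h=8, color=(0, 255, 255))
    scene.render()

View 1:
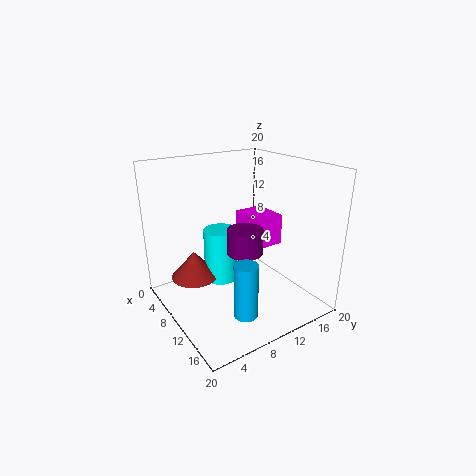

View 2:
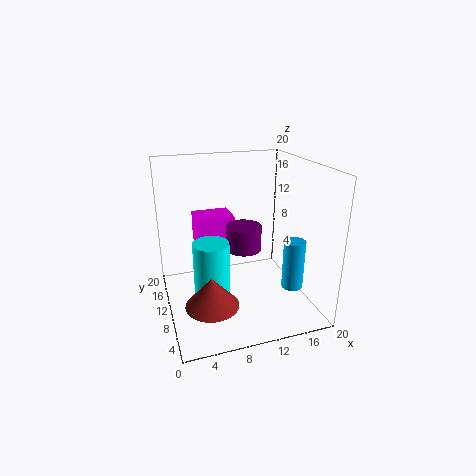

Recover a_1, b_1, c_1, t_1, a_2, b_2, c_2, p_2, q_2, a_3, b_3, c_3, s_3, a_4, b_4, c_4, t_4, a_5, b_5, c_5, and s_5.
a_1 = 17
b_1 = 6.5
c_1 = 3
t_1 = 7
a_2 = 5
b_2 = 13
c_2 = 7.5
p_2 = 5.5
q_2 = 4.5
a_3 = 11
b_3 = 10.5
c_3 = 8
s_3 = 2.5
a_4 = 5
b_4 = 5.5
c_4 = 3
t_4 = 4
a_5 = 6
b_5 = 9.5
c_5 = 2
s_5 = 2.5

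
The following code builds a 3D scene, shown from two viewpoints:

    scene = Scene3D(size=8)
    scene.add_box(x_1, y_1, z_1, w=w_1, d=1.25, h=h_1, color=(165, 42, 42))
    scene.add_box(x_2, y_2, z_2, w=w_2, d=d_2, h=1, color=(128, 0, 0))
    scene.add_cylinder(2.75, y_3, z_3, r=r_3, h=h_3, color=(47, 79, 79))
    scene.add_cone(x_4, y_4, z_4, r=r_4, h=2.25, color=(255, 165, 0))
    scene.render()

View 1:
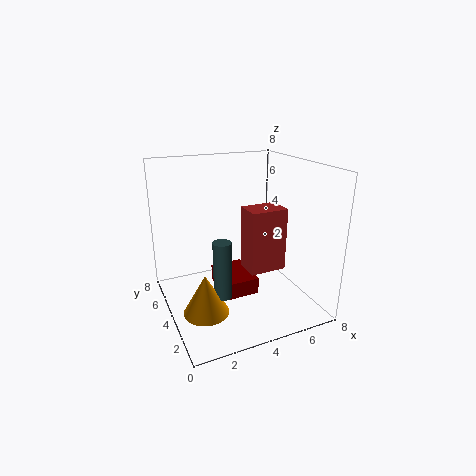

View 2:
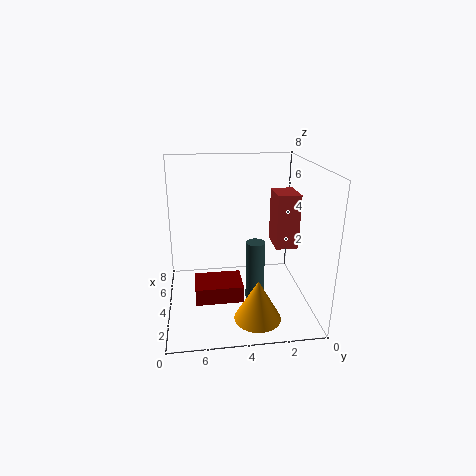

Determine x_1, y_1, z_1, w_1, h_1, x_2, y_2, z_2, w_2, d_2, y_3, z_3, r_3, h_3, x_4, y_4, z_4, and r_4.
x_1 = 3.25
y_1 = 0.75
z_1 = 3.5
w_1 = 1.75
h_1 = 3
x_2 = 3.25
y_2 = 3.75
z_2 = 0.25
w_2 = 2
d_2 = 2.75
y_3 = 3.25
z_3 = 1
r_3 = 0.5
h_3 = 3.25
x_4 = 1.75
y_4 = 3.25
z_4 = 0.25
r_4 = 1.25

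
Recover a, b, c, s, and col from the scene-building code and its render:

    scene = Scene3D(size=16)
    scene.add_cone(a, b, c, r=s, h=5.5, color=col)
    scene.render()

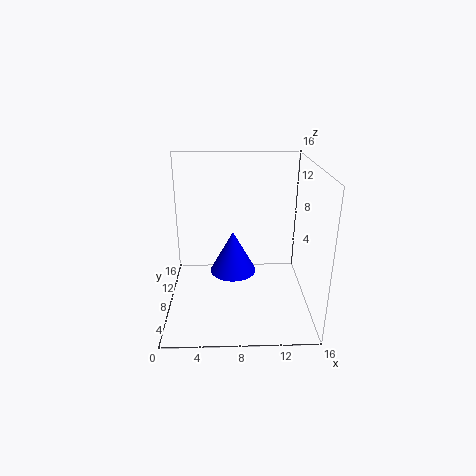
a = 7.5, b = 13, c = 1, s = 3, col = 'blue'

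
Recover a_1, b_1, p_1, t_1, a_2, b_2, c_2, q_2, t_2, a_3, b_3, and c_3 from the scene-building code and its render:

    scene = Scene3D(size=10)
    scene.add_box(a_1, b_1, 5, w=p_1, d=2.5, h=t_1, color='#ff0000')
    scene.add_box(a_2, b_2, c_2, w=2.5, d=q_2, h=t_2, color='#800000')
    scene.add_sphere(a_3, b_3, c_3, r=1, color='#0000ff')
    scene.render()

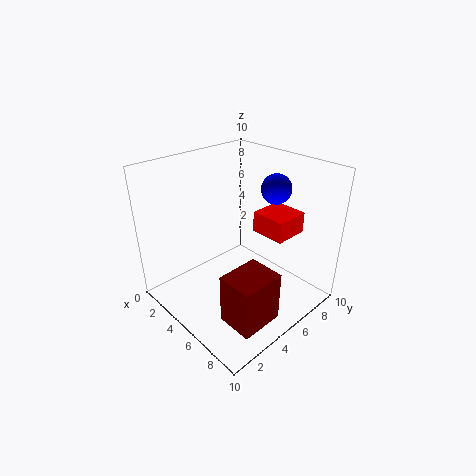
a_1 = 5; b_1 = 6.5; p_1 = 2.5; t_1 = 1.5; a_2 = 6.5; b_2 = 2; c_2 = 0.5; q_2 = 3; t_2 = 3.5; a_3 = 6.5; b_3 = 7; c_3 = 8.5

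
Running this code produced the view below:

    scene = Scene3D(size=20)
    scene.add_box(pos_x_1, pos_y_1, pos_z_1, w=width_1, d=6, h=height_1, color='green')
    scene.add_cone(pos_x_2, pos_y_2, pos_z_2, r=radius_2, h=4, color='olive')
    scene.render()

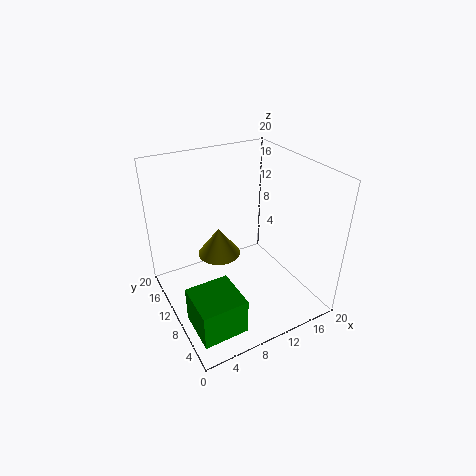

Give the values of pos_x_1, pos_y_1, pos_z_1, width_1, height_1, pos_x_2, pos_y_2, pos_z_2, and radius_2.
pos_x_1 = 1; pos_y_1 = 2; pos_z_1 = 1; width_1 = 6; height_1 = 5; pos_x_2 = 8; pos_y_2 = 12; pos_z_2 = 7; radius_2 = 3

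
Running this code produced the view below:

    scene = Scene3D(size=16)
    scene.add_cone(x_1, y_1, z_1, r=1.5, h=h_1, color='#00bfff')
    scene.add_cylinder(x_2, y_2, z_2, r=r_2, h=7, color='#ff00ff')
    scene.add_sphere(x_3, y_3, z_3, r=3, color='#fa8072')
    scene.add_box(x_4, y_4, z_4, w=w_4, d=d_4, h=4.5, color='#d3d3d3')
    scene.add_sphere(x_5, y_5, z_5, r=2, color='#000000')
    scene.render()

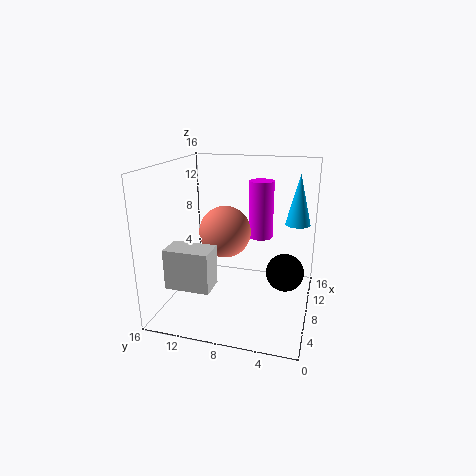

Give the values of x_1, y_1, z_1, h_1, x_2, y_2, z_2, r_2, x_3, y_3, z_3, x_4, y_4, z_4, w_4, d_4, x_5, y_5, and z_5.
x_1 = 13, y_1 = 2, z_1 = 8.5, h_1 = 6, x_2 = 13, y_2 = 6.5, z_2 = 6.5, r_2 = 1.5, x_3 = 9.5, y_3 = 10, z_3 = 8, x_4 = 3.5, y_4 = 10, z_4 = 3, w_4 = 3, d_4 = 5, x_5 = 7, y_5 = 2.5, z_5 = 5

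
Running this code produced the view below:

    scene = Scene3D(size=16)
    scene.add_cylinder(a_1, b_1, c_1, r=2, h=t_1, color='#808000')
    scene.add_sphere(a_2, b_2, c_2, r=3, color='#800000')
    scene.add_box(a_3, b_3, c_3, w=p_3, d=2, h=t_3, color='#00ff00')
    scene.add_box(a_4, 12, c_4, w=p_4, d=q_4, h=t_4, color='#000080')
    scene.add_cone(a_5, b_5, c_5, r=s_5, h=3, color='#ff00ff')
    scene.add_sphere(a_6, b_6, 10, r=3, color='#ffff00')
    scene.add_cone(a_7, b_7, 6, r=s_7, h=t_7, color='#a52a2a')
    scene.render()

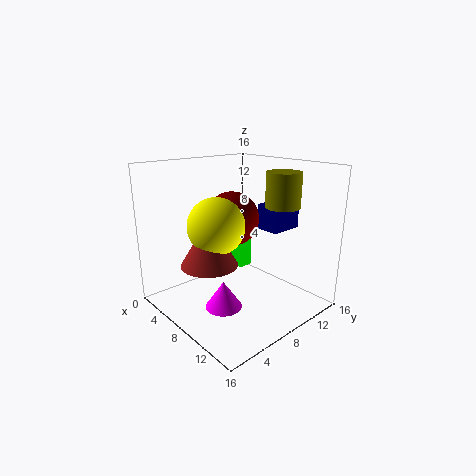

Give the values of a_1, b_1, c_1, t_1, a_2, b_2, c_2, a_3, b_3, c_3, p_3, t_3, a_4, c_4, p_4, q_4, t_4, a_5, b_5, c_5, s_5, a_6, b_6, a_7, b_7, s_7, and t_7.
a_1 = 10, b_1 = 13, c_1 = 11, t_1 = 4, a_2 = 7, b_2 = 8, c_2 = 10, a_3 = 1, b_3 = 13, c_3 = 1, p_3 = 2, t_3 = 5, a_4 = 7, c_4 = 8, p_4 = 3, q_4 = 4, t_4 = 3, a_5 = 9, b_5 = 5, c_5 = 1, s_5 = 2, a_6 = 8, b_6 = 5, a_7 = 8, b_7 = 4, s_7 = 3, t_7 = 5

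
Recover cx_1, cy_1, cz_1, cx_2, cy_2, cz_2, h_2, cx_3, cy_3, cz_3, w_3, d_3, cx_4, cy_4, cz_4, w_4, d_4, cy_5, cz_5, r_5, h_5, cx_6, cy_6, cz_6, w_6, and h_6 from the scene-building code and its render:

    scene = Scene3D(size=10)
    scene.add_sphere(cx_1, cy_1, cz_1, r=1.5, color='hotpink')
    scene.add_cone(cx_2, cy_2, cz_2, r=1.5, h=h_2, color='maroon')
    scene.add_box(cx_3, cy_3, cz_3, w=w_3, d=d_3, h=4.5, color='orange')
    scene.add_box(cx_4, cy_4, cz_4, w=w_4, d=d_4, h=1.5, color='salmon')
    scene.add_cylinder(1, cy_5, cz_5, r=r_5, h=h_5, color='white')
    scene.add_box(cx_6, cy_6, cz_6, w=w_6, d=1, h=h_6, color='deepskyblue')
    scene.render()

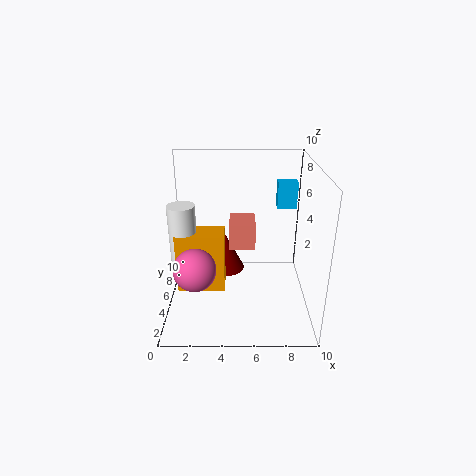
cx_1 = 2, cy_1 = 4, cz_1 = 3, cx_2 = 4, cy_2 = 8.5, cz_2 = 0.5, h_2 = 3, cx_3 = 0.5, cy_3 = 5, cz_3 = 0.5, w_3 = 3.5, d_3 = 2, cx_4 = 4.5, cy_4 = 1.5, cz_4 = 6, w_4 = 1.5, d_4 = 2, cy_5 = 6, cz_5 = 2.5, r_5 = 1, h_5 = 4.5, cx_6 = 8, cy_6 = 8, cz_6 = 6, w_6 = 1.5, h_6 = 2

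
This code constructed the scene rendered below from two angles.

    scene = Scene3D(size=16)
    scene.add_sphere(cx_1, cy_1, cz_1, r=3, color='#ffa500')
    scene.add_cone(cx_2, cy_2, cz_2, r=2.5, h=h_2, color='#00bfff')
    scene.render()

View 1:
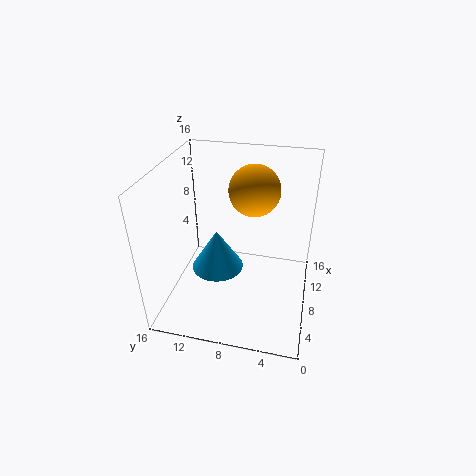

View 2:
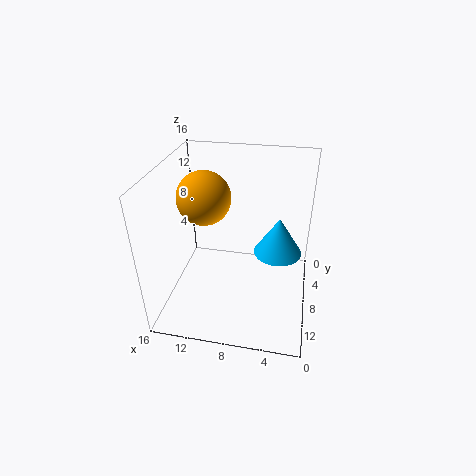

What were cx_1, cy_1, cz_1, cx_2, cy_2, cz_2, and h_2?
cx_1 = 12, cy_1 = 7, cz_1 = 12, cx_2 = 3.5, cy_2 = 9, cz_2 = 7.5, h_2 = 4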